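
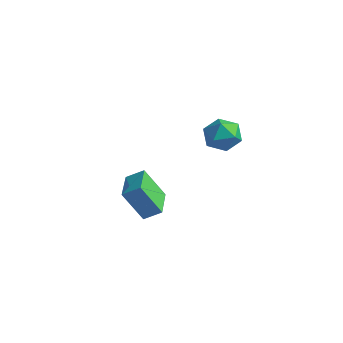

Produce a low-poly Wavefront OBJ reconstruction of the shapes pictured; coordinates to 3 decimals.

v 2.527 3.882 3.578
v 3.169 4.623 3.707
v 3.631 2.837 4.073
v 4.273 3.578 4.202
v 3.487 3.496 4.796
v 2.805 4.142 4.49
v 3.995 3.318 3.29
v 3.313 3.964 2.984
v 4.077 4.274 3.529
v 3.763 4.384 4.46
v 3.037 3.076 3.32
v 2.723 3.186 4.251
v -0.142 2.268 -2.88
v -0.96 1.682 -1.222
v -1.215 3.676 -2.912
v -2.033 3.09 -1.254
v 0.553 2.81 -2.346
v -0.265 2.224 -0.688
v -0.52 4.218 -2.378
v -1.338 3.632 -0.72
f 1 12 6
f 1 6 2
f 1 2 8
f 1 8 11
f 1 11 12
f 2 6 10
f 6 12 5
f 12 11 3
f 11 8 7
f 8 2 9
f 4 10 5
f 4 5 3
f 4 3 7
f 4 7 9
f 4 9 10
f 5 10 6
f 3 5 12
f 7 3 11
f 9 7 8
f 10 9 2
f 14 16 13
f 17 14 13
f 13 16 15
f 15 17 13
f 14 20 16
f 18 14 17
f 18 20 14
f 16 20 15
f 19 17 15
f 15 20 19
f 19 18 17
f 20 18 19



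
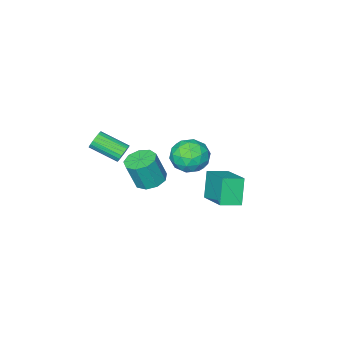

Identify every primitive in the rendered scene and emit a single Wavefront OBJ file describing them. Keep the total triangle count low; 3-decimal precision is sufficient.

v 2.424 0.541 -0.145
v 3.178 0.49 -0.377
v 3.609 0.268 1.074
v 2.856 0.319 1.305
v 3.054 1.003 -0.262
v 3.486 0.781 1.189
v 2.636 1.3 -0.092
v 3.068 1.078 1.359
v 2.119 1.242 0.053
v 2.55 1.02 1.504
v 1.744 0.856 0.105
v 2.176 0.634 1.556
v 1.688 0.323 0.04
v 2.12 0.1 1.491
v 1.976 -0.109 -0.112
v 2.408 -0.331 1.339
v 2.474 -0.236 -0.279
v 2.906 -0.458 1.172
v 2.948 0 -0.384
v 3.38 -0.222 1.067
v -1.223 1.543 -2.64
v -1.748 1.087 -1.288
v -0.705 3.274 -1.855
v -1.23 2.819 -0.503
v -0.25 1.141 -2.397
v -0.775 0.686 -1.045
v 0.268 2.873 -1.612
v -0.257 2.417 -0.26
v -3.555 -2.588 -3.303
v -3.209 -2.14 -2.392
v -2.071 -3.48 -3.428
v -1.725 -3.032 -2.517
v -2.534 -3.736 -2.495
v -3.451 -3.185 -2.418
v -1.829 -2.435 -3.402
v -2.746 -1.884 -3.325
v -2.142 -2.046 -2.453
v -2.578 -2.85 -1.893
v -2.702 -2.77 -3.927
v -3.138 -3.574 -3.367
v -3.512 -2.286 -2.837
v -1.768 -3.334 -2.983
v -2.244 -3.748 -2.971
v -2.04 -3.485 -2.435
v -3.654 -2.9 -2.852
v -3.451 -2.637 -2.316
v -3.055 -3.574 -2.377
v -1.829 -2.983 -3.504
v -1.626 -2.72 -2.968
v -3.24 -2.135 -3.385
v -3.036 -1.872 -2.849
v -2.225 -2.046 -3.443
v -2.682 -1.967 -2.337
v -1.81 -2.491 -2.411
v -1.871 -2.141 -2.931
v -2.41 -1.817 -2.885
v -2.938 -2.44 -2.008
v -2.066 -2.964 -2.081
v -2.541 -3.377 -2.068
v -3.08 -3.054 -2.023
v -2.311 -2.384 -2.044
v -3.214 -2.656 -3.739
v -2.342 -3.18 -3.812
v -2.2 -2.566 -3.797
v -2.739 -2.243 -3.752
v -3.47 -3.129 -3.409
v -2.598 -3.653 -3.483
v -2.87 -3.803 -2.935
v -3.409 -3.479 -2.889
v -2.969 -3.236 -3.776
v 1.284 -2.987 -0.985
v 1.678 -2.948 -1.352
v 2.41 -4.214 -0.703
v 2.016 -4.253 -0.335
v 1.758 -2.809 -1.173
v 2.49 -4.076 -0.523
v 1.745 -2.706 -0.956
v 2.476 -3.972 -0.307
v 1.64 -2.659 -0.745
v 2.371 -3.925 -0.096
v 1.465 -2.676 -0.582
v 2.196 -3.942 0.068
v 1.254 -2.755 -0.498
v 1.985 -4.021 0.151
v 1.049 -2.88 -0.511
v 1.78 -4.146 0.139
v 0.89 -3.026 -0.617
v 1.622 -4.292 0.032
v 0.81 -3.164 -0.797
v 1.542 -4.431 -0.147
v 0.824 -3.268 -1.013
v 1.555 -4.534 -0.364
v 0.929 -3.315 -1.224
v 1.66 -4.581 -0.575
v 1.104 -3.298 -1.388
v 1.835 -4.564 -0.738
v 1.315 -3.219 -1.471
v 2.046 -4.485 -0.822
v 1.52 -3.094 -1.459
v 2.251 -4.36 -0.809
f 2 1 5
f 2 5 3
f 3 5 6
f 3 6 4
f 5 1 7
f 5 7 6
f 6 7 8
f 6 8 4
f 7 1 9
f 7 9 8
f 8 9 10
f 8 10 4
f 9 1 11
f 9 11 10
f 10 11 12
f 10 12 4
f 11 1 13
f 11 13 12
f 12 13 14
f 12 14 4
f 13 1 15
f 13 15 14
f 14 15 16
f 14 16 4
f 15 1 17
f 15 17 16
f 16 17 18
f 16 18 4
f 17 1 19
f 17 19 18
f 18 19 20
f 18 20 4
f 19 1 2
f 19 2 20
f 20 2 3
f 20 3 4
f 22 24 21
f 25 22 21
f 21 24 23
f 23 25 21
f 22 28 24
f 26 22 25
f 26 28 22
f 24 28 23
f 27 25 23
f 23 28 27
f 27 26 25
f 28 26 27
f 29 66 45
f 66 40 69
f 45 69 34
f 66 69 45
f 29 45 41
f 45 34 46
f 41 46 30
f 45 46 41
f 29 41 50
f 41 30 51
f 50 51 36
f 41 51 50
f 29 50 62
f 50 36 65
f 62 65 39
f 50 65 62
f 29 62 66
f 62 39 70
f 66 70 40
f 62 70 66
f 30 46 57
f 46 34 60
f 57 60 38
f 46 60 57
f 34 69 47
f 69 40 68
f 47 68 33
f 69 68 47
f 40 70 67
f 70 39 63
f 67 63 31
f 70 63 67
f 39 65 64
f 65 36 52
f 64 52 35
f 65 52 64
f 36 51 56
f 51 30 53
f 56 53 37
f 51 53 56
f 32 58 44
f 58 38 59
f 44 59 33
f 58 59 44
f 32 44 42
f 44 33 43
f 42 43 31
f 44 43 42
f 32 42 49
f 42 31 48
f 49 48 35
f 42 48 49
f 32 49 54
f 49 35 55
f 54 55 37
f 49 55 54
f 32 54 58
f 54 37 61
f 58 61 38
f 54 61 58
f 33 59 47
f 59 38 60
f 47 60 34
f 59 60 47
f 31 43 67
f 43 33 68
f 67 68 40
f 43 68 67
f 35 48 64
f 48 31 63
f 64 63 39
f 48 63 64
f 37 55 56
f 55 35 52
f 56 52 36
f 55 52 56
f 38 61 57
f 61 37 53
f 57 53 30
f 61 53 57
f 72 71 75
f 72 75 73
f 73 75 76
f 73 76 74
f 75 71 77
f 75 77 76
f 76 77 78
f 76 78 74
f 77 71 79
f 77 79 78
f 78 79 80
f 78 80 74
f 79 71 81
f 79 81 80
f 80 81 82
f 80 82 74
f 81 71 83
f 81 83 82
f 82 83 84
f 82 84 74
f 83 71 85
f 83 85 84
f 84 85 86
f 84 86 74
f 85 71 87
f 85 87 86
f 86 87 88
f 86 88 74
f 87 71 89
f 87 89 88
f 88 89 90
f 88 90 74
f 89 71 91
f 89 91 90
f 90 91 92
f 90 92 74
f 91 71 93
f 91 93 92
f 92 93 94
f 92 94 74
f 93 71 95
f 93 95 94
f 94 95 96
f 94 96 74
f 95 71 97
f 95 97 96
f 96 97 98
f 96 98 74
f 97 71 99
f 97 99 98
f 98 99 100
f 98 100 74
f 99 71 72
f 99 72 100
f 100 72 73
f 100 73 74



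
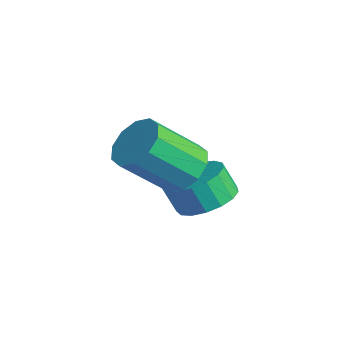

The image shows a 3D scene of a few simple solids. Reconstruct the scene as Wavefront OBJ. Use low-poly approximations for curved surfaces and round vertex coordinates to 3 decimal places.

v -3.781 2.007 -4.022
v -3.301 2.781 -3.586
v -3.619 2.448 -2.643
v -4.099 1.673 -3.078
v -3.743 2.954 -3.674
v -4.062 2.621 -2.731
v -4.194 2.91 -3.842
v -4.513 2.577 -2.899
v -4.551 2.659 -4.051
v -4.87 2.326 -3.108
v -4.731 2.259 -4.254
v -5.049 1.926 -3.31
v -4.693 1.8 -4.403
v -5.012 1.467 -3.459
v -4.446 1.389 -4.465
v -4.765 1.056 -3.521
v -4.047 1.12 -4.425
v -4.366 0.787 -3.482
v -3.587 1.053 -4.293
v -3.906 0.72 -3.35
v -3.171 1.205 -4.099
v -3.49 0.872 -3.155
v -2.895 1.541 -3.887
v -3.213 1.207 -2.944
v -2.822 1.983 -3.706
v -3.14 1.65 -2.763
v -2.968 2.431 -3.597
v -3.287 2.097 -2.654
v -2.776 0.772 -1.714
v -2.065 1.153 -1.231
v -2.233 -0.291 0.156
v -2.944 -0.672 -0.326
v -2.559 1.393 -1.042
v -2.727 -0.052 0.346
v -3.136 1.395 -1.109
v -3.304 -0.049 0.279
v -3.576 1.16 -1.407
v -3.743 -0.285 -0.019
v -3.71 0.776 -1.823
v -3.877 -0.668 -0.435
v -3.487 0.391 -2.196
v -3.655 -1.053 -0.809
v -2.993 0.152 -2.386
v -3.161 -1.293 -0.998
v -2.416 0.149 -2.319
v -2.584 -1.295 -0.931
v -1.977 0.385 -2.021
v -2.144 -1.06 -0.633
v -1.843 0.768 -1.605
v -2.01 -0.676 -0.217
f 2 1 5
f 2 5 3
f 3 5 6
f 3 6 4
f 5 1 7
f 5 7 6
f 6 7 8
f 6 8 4
f 7 1 9
f 7 9 8
f 8 9 10
f 8 10 4
f 9 1 11
f 9 11 10
f 10 11 12
f 10 12 4
f 11 1 13
f 11 13 12
f 12 13 14
f 12 14 4
f 13 1 15
f 13 15 14
f 14 15 16
f 14 16 4
f 15 1 17
f 15 17 16
f 16 17 18
f 16 18 4
f 17 1 19
f 17 19 18
f 18 19 20
f 18 20 4
f 19 1 21
f 19 21 20
f 20 21 22
f 20 22 4
f 21 1 23
f 21 23 22
f 22 23 24
f 22 24 4
f 23 1 25
f 23 25 24
f 24 25 26
f 24 26 4
f 25 1 27
f 25 27 26
f 26 27 28
f 26 28 4
f 27 1 2
f 27 2 28
f 28 2 3
f 28 3 4
f 30 29 33
f 30 33 31
f 31 33 34
f 31 34 32
f 33 29 35
f 33 35 34
f 34 35 36
f 34 36 32
f 35 29 37
f 35 37 36
f 36 37 38
f 36 38 32
f 37 29 39
f 37 39 38
f 38 39 40
f 38 40 32
f 39 29 41
f 39 41 40
f 40 41 42
f 40 42 32
f 41 29 43
f 41 43 42
f 42 43 44
f 42 44 32
f 43 29 45
f 43 45 44
f 44 45 46
f 44 46 32
f 45 29 47
f 45 47 46
f 46 47 48
f 46 48 32
f 47 29 49
f 47 49 48
f 48 49 50
f 48 50 32
f 49 29 30
f 49 30 50
f 50 30 31
f 50 31 32



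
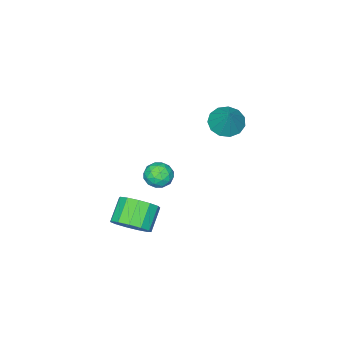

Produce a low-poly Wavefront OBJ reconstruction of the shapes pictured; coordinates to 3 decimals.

v -2.957 -1.597 0.816
v -2.227 -1.386 0.352
v -2.343 -0.843 2.124
v -2.55 -1.009 0.286
v -3.003 -0.818 0.388
v -3.44 -0.874 0.626
v -3.725 -1.16 0.924
v -3.765 -1.585 1.188
v -3.549 -2.013 1.333
v -3.145 -2.31 1.315
v -2.681 -2.38 1.138
v -2.305 -2.201 0.858
v -2.135 -1.831 0.565
v 3.211 -1.831 -3.067
v 3.887 -1.924 -2.363
v 2.905 -2.302 -1.47
v 2.229 -2.209 -2.173
v 3.708 -1.403 -2.339
v 2.726 -1.78 -1.446
v 3.371 -1.017 -2.546
v 2.389 -1.394 -1.653
v 2.984 -0.89 -2.918
v 2.002 -1.267 -2.025
v 2.669 -1.061 -3.338
v 1.687 -1.439 -2.445
v 2.525 -1.478 -3.671
v 1.543 -1.855 -2.778
v 2.6 -2.006 -3.812
v 1.618 -2.384 -2.919
v 2.868 -2.479 -3.717
v 1.886 -2.857 -2.824
v 3.246 -2.746 -3.415
v 2.264 -3.124 -2.522
v 3.612 -2.723 -3.003
v 2.63 -3.101 -2.11
v 3.851 -2.417 -2.61
v 2.869 -2.794 -1.717
v 0.608 -1.981 -1.727
v 0.895 -1.601 -1.138
v 0.805 -3.039 -1.142
v 1.092 -2.659 -0.553
v 0.353 -2.612 -0.709
v 0.231 -1.959 -1.071
v 1.469 -2.681 -1.209
v 1.347 -2.028 -1.571
v 1.427 -2.034 -0.818
v 0.737 -1.992 -0.509
v 0.963 -2.648 -1.771
v 0.273 -2.606 -1.462
v 0.734 -1.698 -1.484
v 0.966 -2.942 -0.796
v 0.531 -2.914 -0.888
v 0.7 -2.691 -0.542
v 0.344 -1.908 -1.445
v 0.513 -1.685 -1.098
v 0.194 -2.28 -0.846
v 1.187 -2.955 -1.182
v 1.356 -2.732 -0.835
v 1 -1.949 -1.738
v 1.169 -1.726 -1.392
v 1.506 -2.36 -1.434
v 1.216 -1.73 -0.95
v 1.332 -2.351 -0.606
v 1.553 -2.364 -0.991
v 1.481 -1.98 -1.204
v 0.81 -1.705 -0.768
v 0.926 -2.326 -0.424
v 0.492 -2.299 -0.516
v 0.42 -1.915 -0.729
v 1.123 -1.959 -0.58
v 0.774 -2.314 -1.856
v 0.89 -2.935 -1.512
v 1.28 -2.725 -1.551
v 1.208 -2.341 -1.764
v 0.368 -2.289 -1.674
v 0.484 -2.91 -1.33
v 0.219 -2.66 -1.076
v 0.147 -2.276 -1.289
v 0.577 -2.681 -1.7
f 2 1 4
f 2 4 3
f 4 1 5
f 4 5 3
f 5 1 6
f 5 6 3
f 6 1 7
f 6 7 3
f 7 1 8
f 7 8 3
f 8 1 9
f 8 9 3
f 9 1 10
f 9 10 3
f 10 1 11
f 10 11 3
f 11 1 12
f 11 12 3
f 12 1 13
f 12 13 3
f 13 1 2
f 13 2 3
f 15 14 18
f 15 18 16
f 16 18 19
f 16 19 17
f 18 14 20
f 18 20 19
f 19 20 21
f 19 21 17
f 20 14 22
f 20 22 21
f 21 22 23
f 21 23 17
f 22 14 24
f 22 24 23
f 23 24 25
f 23 25 17
f 24 14 26
f 24 26 25
f 25 26 27
f 25 27 17
f 26 14 28
f 26 28 27
f 27 28 29
f 27 29 17
f 28 14 30
f 28 30 29
f 29 30 31
f 29 31 17
f 30 14 32
f 30 32 31
f 31 32 33
f 31 33 17
f 32 14 34
f 32 34 33
f 33 34 35
f 33 35 17
f 34 14 36
f 34 36 35
f 35 36 37
f 35 37 17
f 36 14 15
f 36 15 37
f 37 15 16
f 37 16 17
f 38 75 54
f 75 49 78
f 54 78 43
f 75 78 54
f 38 54 50
f 54 43 55
f 50 55 39
f 54 55 50
f 38 50 59
f 50 39 60
f 59 60 45
f 50 60 59
f 38 59 71
f 59 45 74
f 71 74 48
f 59 74 71
f 38 71 75
f 71 48 79
f 75 79 49
f 71 79 75
f 39 55 66
f 55 43 69
f 66 69 47
f 55 69 66
f 43 78 56
f 78 49 77
f 56 77 42
f 78 77 56
f 49 79 76
f 79 48 72
f 76 72 40
f 79 72 76
f 48 74 73
f 74 45 61
f 73 61 44
f 74 61 73
f 45 60 65
f 60 39 62
f 65 62 46
f 60 62 65
f 41 67 53
f 67 47 68
f 53 68 42
f 67 68 53
f 41 53 51
f 53 42 52
f 51 52 40
f 53 52 51
f 41 51 58
f 51 40 57
f 58 57 44
f 51 57 58
f 41 58 63
f 58 44 64
f 63 64 46
f 58 64 63
f 41 63 67
f 63 46 70
f 67 70 47
f 63 70 67
f 42 68 56
f 68 47 69
f 56 69 43
f 68 69 56
f 40 52 76
f 52 42 77
f 76 77 49
f 52 77 76
f 44 57 73
f 57 40 72
f 73 72 48
f 57 72 73
f 46 64 65
f 64 44 61
f 65 61 45
f 64 61 65
f 47 70 66
f 70 46 62
f 66 62 39
f 70 62 66



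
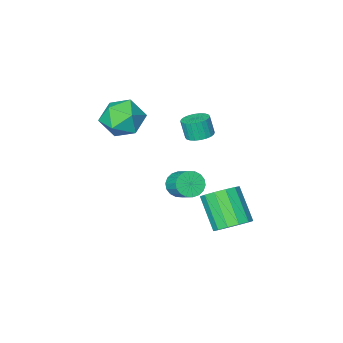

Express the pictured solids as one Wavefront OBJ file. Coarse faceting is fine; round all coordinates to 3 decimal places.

v 0.285 3.425 -2.75
v 0.914 2.854 -3.219
v 0.804 1.484 -1.698
v 0.175 2.055 -1.23
v 1.213 3.183 -2.901
v 1.102 1.813 -1.38
v 1.217 3.589 -2.535
v 1.106 2.219 -1.014
v 0.925 3.943 -2.237
v 0.814 2.573 -0.716
v 0.43 4.132 -2.103
v 0.319 2.762 -0.582
v -0.111 4.097 -2.174
v -0.221 2.727 -0.653
v -0.526 3.848 -2.428
v -0.636 2.478 -0.907
v -0.683 3.465 -2.785
v -0.794 2.095 -1.264
v -0.533 3.069 -3.13
v -0.644 1.699 -1.609
v -0.123 2.786 -3.355
v -0.234 1.416 -1.835
v 0.416 2.706 -3.388
v 0.306 1.336 -1.868
v 1.95 -2.616 1.096
v 2.54 -1.633 1.512
v 2.76 -3.707 2.528
v 3.35 -2.724 2.944
v 2.137 -2.799 3.053
v 1.637 -2.124 2.168
v 3.663 -3.216 1.872
v 3.163 -2.541 0.987
v 3.599 -2.003 1.992
v 2.656 -1.746 2.721
v 2.644 -3.594 1.319
v 1.701 -3.337 2.048
v 1.912 1.386 -0.494
v 2.408 1.056 -0.055
v 2.484 2.084 0.633
v 1.988 2.414 0.194
v 2.597 1.196 -0.286
v 2.672 2.225 0.402
v 2.65 1.374 -0.558
v 2.725 2.403 0.13
v 2.556 1.555 -0.817
v 2.632 2.583 -0.129
v 2.336 1.702 -1.013
v 2.411 2.73 -0.324
v 2.031 1.786 -1.105
v 2.106 2.815 -0.417
v 1.703 1.791 -1.077
v 1.778 2.82 -0.389
v 1.416 1.716 -0.933
v 1.492 2.744 -0.245
v 1.228 1.575 -0.702
v 1.303 2.604 -0.014
v 1.175 1.397 -0.43
v 1.25 2.426 0.258
v 1.268 1.217 -0.171
v 1.344 2.245 0.517
v 1.489 1.07 0.024
v 1.564 2.098 0.713
v 1.794 0.985 0.117
v 1.869 2.014 0.805
v 2.122 0.98 0.089
v 2.197 2.009 0.777
v 0.248 0.4 1.751
v 0.864 0.099 1.606
v 0.967 -0.181 2.623
v 0.352 0.12 2.769
v 0.942 0.353 1.668
v 1.045 0.073 2.685
v 0.915 0.615 1.743
v 1.018 0.334 2.76
v 0.786 0.843 1.819
v 0.889 0.563 2.836
v 0.576 1.004 1.885
v 0.679 0.724 2.902
v 0.315 1.074 1.93
v 0.418 0.793 2.947
v 0.045 1.04 1.948
v 0.148 0.76 2.966
v -0.195 0.909 1.937
v -0.092 0.629 2.954
v -0.367 0.701 1.897
v -0.264 0.421 2.914
v -0.445 0.447 1.835
v -0.342 0.167 2.852
v -0.418 0.186 1.76
v -0.315 -0.095 2.777
v -0.289 -0.043 1.684
v -0.186 -0.323 2.701
v -0.079 -0.204 1.618
v 0.024 -0.484 2.635
v 0.182 -0.273 1.573
v 0.285 -0.554 2.59
v 0.452 -0.24 1.554
v 0.555 -0.52 2.572
v 0.692 -0.109 1.566
v 0.795 -0.389 2.583
f 2 1 5
f 2 5 3
f 3 5 6
f 3 6 4
f 5 1 7
f 5 7 6
f 6 7 8
f 6 8 4
f 7 1 9
f 7 9 8
f 8 9 10
f 8 10 4
f 9 1 11
f 9 11 10
f 10 11 12
f 10 12 4
f 11 1 13
f 11 13 12
f 12 13 14
f 12 14 4
f 13 1 15
f 13 15 14
f 14 15 16
f 14 16 4
f 15 1 17
f 15 17 16
f 16 17 18
f 16 18 4
f 17 1 19
f 17 19 18
f 18 19 20
f 18 20 4
f 19 1 21
f 19 21 20
f 20 21 22
f 20 22 4
f 21 1 23
f 21 23 22
f 22 23 24
f 22 24 4
f 23 1 2
f 23 2 24
f 24 2 3
f 24 3 4
f 25 36 30
f 25 30 26
f 25 26 32
f 25 32 35
f 25 35 36
f 26 30 34
f 30 36 29
f 36 35 27
f 35 32 31
f 32 26 33
f 28 34 29
f 28 29 27
f 28 27 31
f 28 31 33
f 28 33 34
f 29 34 30
f 27 29 36
f 31 27 35
f 33 31 32
f 34 33 26
f 38 37 41
f 38 41 39
f 39 41 42
f 39 42 40
f 41 37 43
f 41 43 42
f 42 43 44
f 42 44 40
f 43 37 45
f 43 45 44
f 44 45 46
f 44 46 40
f 45 37 47
f 45 47 46
f 46 47 48
f 46 48 40
f 47 37 49
f 47 49 48
f 48 49 50
f 48 50 40
f 49 37 51
f 49 51 50
f 50 51 52
f 50 52 40
f 51 37 53
f 51 53 52
f 52 53 54
f 52 54 40
f 53 37 55
f 53 55 54
f 54 55 56
f 54 56 40
f 55 37 57
f 55 57 56
f 56 57 58
f 56 58 40
f 57 37 59
f 57 59 58
f 58 59 60
f 58 60 40
f 59 37 61
f 59 61 60
f 60 61 62
f 60 62 40
f 61 37 63
f 61 63 62
f 62 63 64
f 62 64 40
f 63 37 65
f 63 65 64
f 64 65 66
f 64 66 40
f 65 37 38
f 65 38 66
f 66 38 39
f 66 39 40
f 68 67 71
f 68 71 69
f 69 71 72
f 69 72 70
f 71 67 73
f 71 73 72
f 72 73 74
f 72 74 70
f 73 67 75
f 73 75 74
f 74 75 76
f 74 76 70
f 75 67 77
f 75 77 76
f 76 77 78
f 76 78 70
f 77 67 79
f 77 79 78
f 78 79 80
f 78 80 70
f 79 67 81
f 79 81 80
f 80 81 82
f 80 82 70
f 81 67 83
f 81 83 82
f 82 83 84
f 82 84 70
f 83 67 85
f 83 85 84
f 84 85 86
f 84 86 70
f 85 67 87
f 85 87 86
f 86 87 88
f 86 88 70
f 87 67 89
f 87 89 88
f 88 89 90
f 88 90 70
f 89 67 91
f 89 91 90
f 90 91 92
f 90 92 70
f 91 67 93
f 91 93 92
f 92 93 94
f 92 94 70
f 93 67 95
f 93 95 94
f 94 95 96
f 94 96 70
f 95 67 97
f 95 97 96
f 96 97 98
f 96 98 70
f 97 67 99
f 97 99 98
f 98 99 100
f 98 100 70
f 99 67 68
f 99 68 100
f 100 68 69
f 100 69 70



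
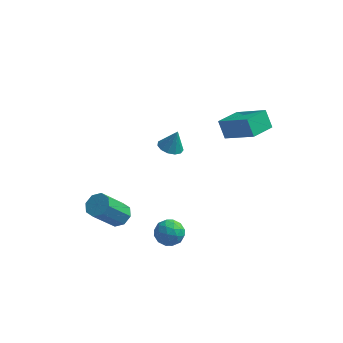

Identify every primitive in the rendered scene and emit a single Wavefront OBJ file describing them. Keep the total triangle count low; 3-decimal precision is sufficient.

v 0.397 2.805 2.006
v 1.854 2.27 2.937
v 0.978 4.003 1.785
v 2.435 3.468 2.716
v 0.805 2.452 1.164
v 2.262 1.917 2.095
v 1.386 3.65 0.943
v 2.843 3.115 1.874
v -0.358 -2.28 -0.73
v 0.235 -2.501 -1.106
v -1.055 -2.919 -1.454
v -0.462 -3.14 -1.83
v -0.571 -3.377 -1.142
v -0.14 -2.983 -0.694
v -0.68 -2.437 -1.866
v -0.249 -2.043 -1.418
v 0.036 -2.599 -1.808
v 0.103 -3.179 -1.361
v -0.923 -2.241 -1.199
v -0.856 -2.821 -0.752
v -0 -2.335 -0.854
v -0.82 -3.085 -1.706
v -0.884 -3.225 -1.301
v -0.536 -3.355 -1.522
v -0.221 -2.618 -0.612
v 0.128 -2.748 -0.833
v -0.346 -3.262 -0.855
v -0.948 -2.672 -1.727
v -0.599 -2.802 -1.948
v -0.284 -2.065 -1.038
v 0.064 -2.195 -1.259
v -0.474 -2.158 -1.705
v 0.231 -2.522 -1.488
v -0.178 -2.897 -1.914
v -0.306 -2.484 -1.934
v -0.053 -2.252 -1.671
v 0.271 -2.863 -1.225
v -0.139 -3.238 -1.651
v -0.203 -3.378 -1.246
v 0.05 -3.146 -0.983
v 0.154 -2.92 -1.637
v -0.681 -2.182 -0.909
v -1.091 -2.557 -1.335
v -0.87 -2.274 -1.577
v -0.617 -2.042 -1.314
v -0.642 -2.523 -0.646
v -1.051 -2.898 -1.072
v -0.767 -3.168 -0.889
v -0.514 -2.936 -0.626
v -0.974 -2.5 -0.923
v -0.815 -1.029 3.227
v -0.403 -0.633 3.043
v -0.525 -0.871 4.213
v -0.686 -0.457 3.098
v -1.01 -0.462 3.194
v -1.272 -0.647 3.3
v -1.389 -0.953 3.384
v -1.324 -1.283 3.417
v -1.097 -1.532 3.39
v -0.781 -1.622 3.311
v -0.475 -1.523 3.206
v -0.278 -1.267 3.107
v -0.251 -0.935 3.046
v -3.346 -0.665 -2.685
v -2.895 -0.398 -2.284
v -3.622 -1.289 -0.874
v -4.074 -1.555 -1.275
v -3.312 -0.116 -2.321
v -4.039 -1.006 -0.91
v -3.749 -0.155 -2.571
v -4.476 -1.045 -1.16
v -3.95 -0.492 -2.888
v -4.678 -1.383 -1.477
v -3.798 -0.931 -3.086
v -4.525 -1.822 -1.676
v -3.381 -1.214 -3.05
v -4.108 -2.104 -1.639
v -2.944 -1.175 -2.8
v -3.671 -2.065 -1.389
v -2.742 -0.837 -2.483
v -3.47 -1.728 -1.072
f 2 4 1
f 5 2 1
f 1 4 3
f 3 5 1
f 2 8 4
f 6 2 5
f 6 8 2
f 4 8 3
f 7 5 3
f 3 8 7
f 7 6 5
f 8 6 7
f 9 46 25
f 46 20 49
f 25 49 14
f 46 49 25
f 9 25 21
f 25 14 26
f 21 26 10
f 25 26 21
f 9 21 30
f 21 10 31
f 30 31 16
f 21 31 30
f 9 30 42
f 30 16 45
f 42 45 19
f 30 45 42
f 9 42 46
f 42 19 50
f 46 50 20
f 42 50 46
f 10 26 37
f 26 14 40
f 37 40 18
f 26 40 37
f 14 49 27
f 49 20 48
f 27 48 13
f 49 48 27
f 20 50 47
f 50 19 43
f 47 43 11
f 50 43 47
f 19 45 44
f 45 16 32
f 44 32 15
f 45 32 44
f 16 31 36
f 31 10 33
f 36 33 17
f 31 33 36
f 12 38 24
f 38 18 39
f 24 39 13
f 38 39 24
f 12 24 22
f 24 13 23
f 22 23 11
f 24 23 22
f 12 22 29
f 22 11 28
f 29 28 15
f 22 28 29
f 12 29 34
f 29 15 35
f 34 35 17
f 29 35 34
f 12 34 38
f 34 17 41
f 38 41 18
f 34 41 38
f 13 39 27
f 39 18 40
f 27 40 14
f 39 40 27
f 11 23 47
f 23 13 48
f 47 48 20
f 23 48 47
f 15 28 44
f 28 11 43
f 44 43 19
f 28 43 44
f 17 35 36
f 35 15 32
f 36 32 16
f 35 32 36
f 18 41 37
f 41 17 33
f 37 33 10
f 41 33 37
f 52 51 54
f 52 54 53
f 54 51 55
f 54 55 53
f 55 51 56
f 55 56 53
f 56 51 57
f 56 57 53
f 57 51 58
f 57 58 53
f 58 51 59
f 58 59 53
f 59 51 60
f 59 60 53
f 60 51 61
f 60 61 53
f 61 51 62
f 61 62 53
f 62 51 63
f 62 63 53
f 63 51 52
f 63 52 53
f 65 64 68
f 65 68 66
f 66 68 69
f 66 69 67
f 68 64 70
f 68 70 69
f 69 70 71
f 69 71 67
f 70 64 72
f 70 72 71
f 71 72 73
f 71 73 67
f 72 64 74
f 72 74 73
f 73 74 75
f 73 75 67
f 74 64 76
f 74 76 75
f 75 76 77
f 75 77 67
f 76 64 78
f 76 78 77
f 77 78 79
f 77 79 67
f 78 64 80
f 78 80 79
f 79 80 81
f 79 81 67
f 80 64 65
f 80 65 81
f 81 65 66
f 81 66 67



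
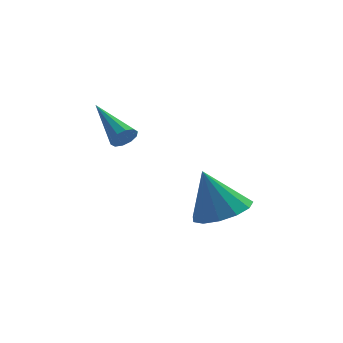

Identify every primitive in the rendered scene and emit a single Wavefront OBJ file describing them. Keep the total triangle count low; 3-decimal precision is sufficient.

v -0.43 1.459 1.057
v -0.135 1.42 1.459
v -1.31 2.921 1.843
v 0.002 1.61 1.258
v -0.025 1.743 0.981
v -0.207 1.767 0.732
v -0.474 1.673 0.607
v -0.724 1.498 0.654
v -0.861 1.307 0.855
v -0.834 1.174 1.133
v -0.652 1.15 1.381
v -0.385 1.244 1.506
v 2.829 2.867 -3.205
v 3.667 2.313 -2.782
v 2.171 3.193 -1.475
v 3.849 2.898 -2.823
v 3.708 3.473 -2.985
v 3.287 3.855 -3.218
v 2.721 3.924 -3.446
v 2.19 3.657 -3.598
v 1.861 3.139 -3.625
v 1.84 2.534 -3.519
v 2.133 2.035 -3.313
v 2.647 1.8 -3.073
v 3.219 1.904 -2.875
f 2 1 4
f 2 4 3
f 4 1 5
f 4 5 3
f 5 1 6
f 5 6 3
f 6 1 7
f 6 7 3
f 7 1 8
f 7 8 3
f 8 1 9
f 8 9 3
f 9 1 10
f 9 10 3
f 10 1 11
f 10 11 3
f 11 1 12
f 11 12 3
f 12 1 2
f 12 2 3
f 14 13 16
f 14 16 15
f 16 13 17
f 16 17 15
f 17 13 18
f 17 18 15
f 18 13 19
f 18 19 15
f 19 13 20
f 19 20 15
f 20 13 21
f 20 21 15
f 21 13 22
f 21 22 15
f 22 13 23
f 22 23 15
f 23 13 24
f 23 24 15
f 24 13 25
f 24 25 15
f 25 13 14
f 25 14 15



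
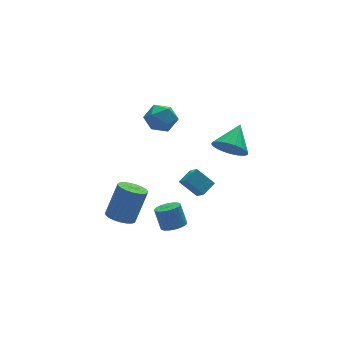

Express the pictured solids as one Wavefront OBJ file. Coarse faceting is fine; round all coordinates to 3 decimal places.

v -1.47 -0.987 3.692
v -0.949 -0.154 3.791
v -0.671 -1.326 2.349
v -0.15 -0.493 2.448
v -0.014 -1.239 3.081
v -0.508 -1.03 3.912
v -1.112 -0.45 2.228
v -1.606 -0.241 3.059
v -0.728 0.178 2.887
v -0.049 -0.309 3.414
v -1.571 -1.171 2.726
v -0.892 -1.658 3.253
v -4.173 -2.955 -2.281
v -3.726 -2.324 -2.609
v -2.841 -1.993 -0.767
v -3.287 -2.625 -0.439
v -4.015 -2.16 -2.5
v -3.13 -1.829 -0.658
v -4.331 -2.134 -2.353
v -3.446 -1.803 -0.511
v -4.619 -2.249 -2.193
v -3.734 -1.919 -0.351
v -4.83 -2.487 -2.049
v -3.945 -2.156 -0.207
v -4.928 -2.806 -1.945
v -4.043 -2.475 -0.103
v -4.895 -3.151 -1.899
v -4.01 -2.82 -0.057
v -4.737 -3.462 -1.919
v -3.852 -3.131 -0.077
v -4.481 -3.685 -2.001
v -3.596 -3.354 -0.16
v -4.172 -3.782 -2.132
v -3.287 -3.451 -0.291
v -3.863 -3.736 -2.289
v -2.978 -3.406 -0.447
v -3.608 -3.556 -2.444
v -2.723 -3.225 -0.603
v -3.45 -3.271 -2.571
v -2.565 -2.94 -0.73
v -3.417 -2.932 -2.648
v -2.532 -2.601 -0.806
v -3.515 -2.597 -2.661
v -2.63 -2.266 -0.82
v 2.828 -1.634 0.008
v 3.585 -1.825 -0.694
v 3.952 -0.646 0.952
v 3.417 -1.485 -0.849
v 3.158 -1.168 -0.873
v 2.85 -0.922 -0.764
v 2.538 -0.784 -0.536
v 2.27 -0.776 -0.226
v 2.087 -0.898 0.119
v 2.017 -1.133 0.448
v 2.071 -1.443 0.71
v 2.239 -1.783 0.864
v 2.497 -2.1 0.889
v 2.806 -2.346 0.779
v 3.118 -2.484 0.552
v 3.386 -2.492 0.242
v 3.568 -2.37 -0.104
v 3.639 -2.136 -0.432
v -0.635 -2.598 -0.864
v -0.575 -3.315 -0.213
v 0.185 -2.214 -0.517
v 0.245 -2.931 0.134
v 0.075 -3.329 -1.734
v 0.135 -4.046 -1.083
v 0.895 -2.945 -1.387
v 0.955 -3.662 -0.736
v -1.168 -3.119 -3.939
v -0.457 -3.228 -3.813
v -0.581 -2.67 -2.634
v -1.292 -2.561 -2.761
v -0.457 -2.954 -3.943
v -0.581 -2.395 -2.764
v -0.58 -2.708 -4.072
v -0.704 -2.15 -2.894
v -0.804 -2.533 -4.178
v -0.928 -1.975 -3
v -1.091 -2.46 -4.243
v -1.215 -1.902 -3.065
v -1.392 -2.501 -4.256
v -1.516 -1.942 -3.077
v -1.654 -2.648 -4.213
v -1.778 -2.09 -3.035
v -1.832 -2.877 -4.124
v -1.956 -2.319 -2.945
v -1.895 -3.148 -4.002
v -2.019 -2.59 -2.823
v -1.832 -3.414 -3.87
v -1.956 -2.856 -2.691
v -1.655 -3.629 -3.749
v -1.779 -3.071 -2.571
v -1.393 -3.756 -3.662
v -1.517 -3.197 -2.483
v -1.093 -3.772 -3.622
v -1.217 -3.214 -2.443
v -0.805 -3.676 -3.637
v -0.929 -3.118 -2.459
v -0.58 -3.483 -3.705
v -0.705 -2.925 -2.526
f 1 12 6
f 1 6 2
f 1 2 8
f 1 8 11
f 1 11 12
f 2 6 10
f 6 12 5
f 12 11 3
f 11 8 7
f 8 2 9
f 4 10 5
f 4 5 3
f 4 3 7
f 4 7 9
f 4 9 10
f 5 10 6
f 3 5 12
f 7 3 11
f 9 7 8
f 10 9 2
f 14 13 17
f 14 17 15
f 15 17 18
f 15 18 16
f 17 13 19
f 17 19 18
f 18 19 20
f 18 20 16
f 19 13 21
f 19 21 20
f 20 21 22
f 20 22 16
f 21 13 23
f 21 23 22
f 22 23 24
f 22 24 16
f 23 13 25
f 23 25 24
f 24 25 26
f 24 26 16
f 25 13 27
f 25 27 26
f 26 27 28
f 26 28 16
f 27 13 29
f 27 29 28
f 28 29 30
f 28 30 16
f 29 13 31
f 29 31 30
f 30 31 32
f 30 32 16
f 31 13 33
f 31 33 32
f 32 33 34
f 32 34 16
f 33 13 35
f 33 35 34
f 34 35 36
f 34 36 16
f 35 13 37
f 35 37 36
f 36 37 38
f 36 38 16
f 37 13 39
f 37 39 38
f 38 39 40
f 38 40 16
f 39 13 41
f 39 41 40
f 40 41 42
f 40 42 16
f 41 13 43
f 41 43 42
f 42 43 44
f 42 44 16
f 43 13 14
f 43 14 44
f 44 14 15
f 44 15 16
f 46 45 48
f 46 48 47
f 48 45 49
f 48 49 47
f 49 45 50
f 49 50 47
f 50 45 51
f 50 51 47
f 51 45 52
f 51 52 47
f 52 45 53
f 52 53 47
f 53 45 54
f 53 54 47
f 54 45 55
f 54 55 47
f 55 45 56
f 55 56 47
f 56 45 57
f 56 57 47
f 57 45 58
f 57 58 47
f 58 45 59
f 58 59 47
f 59 45 60
f 59 60 47
f 60 45 61
f 60 61 47
f 61 45 62
f 61 62 47
f 62 45 46
f 62 46 47
f 64 66 63
f 67 64 63
f 63 66 65
f 65 67 63
f 64 70 66
f 68 64 67
f 68 70 64
f 66 70 65
f 69 67 65
f 65 70 69
f 69 68 67
f 70 68 69
f 72 71 75
f 72 75 73
f 73 75 76
f 73 76 74
f 75 71 77
f 75 77 76
f 76 77 78
f 76 78 74
f 77 71 79
f 77 79 78
f 78 79 80
f 78 80 74
f 79 71 81
f 79 81 80
f 80 81 82
f 80 82 74
f 81 71 83
f 81 83 82
f 82 83 84
f 82 84 74
f 83 71 85
f 83 85 84
f 84 85 86
f 84 86 74
f 85 71 87
f 85 87 86
f 86 87 88
f 86 88 74
f 87 71 89
f 87 89 88
f 88 89 90
f 88 90 74
f 89 71 91
f 89 91 90
f 90 91 92
f 90 92 74
f 91 71 93
f 91 93 92
f 92 93 94
f 92 94 74
f 93 71 95
f 93 95 94
f 94 95 96
f 94 96 74
f 95 71 97
f 95 97 96
f 96 97 98
f 96 98 74
f 97 71 99
f 97 99 98
f 98 99 100
f 98 100 74
f 99 71 101
f 99 101 100
f 100 101 102
f 100 102 74
f 101 71 72
f 101 72 102
f 102 72 73
f 102 73 74



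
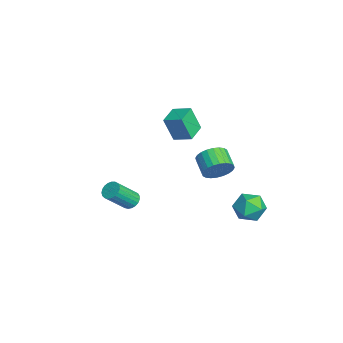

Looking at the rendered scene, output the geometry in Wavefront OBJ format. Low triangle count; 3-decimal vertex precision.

v 3.931 4.278 0.041
v 4.746 3.829 0.574
v 3.154 2.731 -0.074
v 3.969 2.282 0.459
v 3.302 2.951 0.965
v 3.782 3.908 1.036
v 4.118 2.652 -0.536
v 4.598 3.609 -0.465
v 4.862 2.825 0.217
v 4.357 3.009 1.145
v 3.543 3.551 -0.645
v 3.038 3.735 0.283
v -4.679 0.745 1.371
v -4.816 0.152 3.044
v -4.005 1.741 1.78
v -4.142 1.147 3.452
v -3.498 0.013 1.208
v -3.635 -0.581 2.88
v -2.824 1.008 1.616
v -2.961 0.415 3.289
v -0.957 2.31 -0.023
v -0.624 2.695 0.838
v -1.83 2.476 1.403
v -2.163 2.09 0.543
v -0.764 3.014 0.661
v -1.97 2.794 1.227
v -0.934 3.225 0.38
v -2.14 3.005 0.946
v -1.108 3.296 0.038
v -2.314 3.077 0.604
v -1.258 3.218 -0.313
v -2.464 2.999 0.252
v -1.363 3.001 -0.62
v -2.569 2.782 -0.055
v -1.406 2.679 -0.836
v -2.612 2.46 -0.271
v -1.38 2.301 -0.929
v -2.586 2.082 -0.363
v -1.29 1.924 -0.883
v -2.496 1.705 -0.318
v -1.15 1.606 -0.707
v -2.356 1.386 -0.141
v -0.98 1.395 -0.426
v -2.186 1.175 0.14
v -0.806 1.323 -0.084
v -2.012 1.104 0.482
v -0.656 1.401 0.268
v -1.862 1.182 0.833
v -0.551 1.618 0.575
v -1.757 1.399 1.14
v -0.508 1.94 0.791
v -1.714 1.721 1.356
v -0.534 2.318 0.883
v -1.74 2.099 1.449
v 2.581 -3.268 0.514
v 2.855 -3.642 0.087
v 3.413 -4.825 1.479
v 3.139 -4.452 1.906
v 3.05 -3.477 0.149
v 3.608 -4.661 1.54
v 3.163 -3.277 0.274
v 3.721 -4.46 1.665
v 3.176 -3.075 0.44
v 3.734 -4.258 1.832
v 3.086 -2.907 0.619
v 3.644 -4.09 2.011
v 2.909 -2.801 0.78
v 3.466 -3.984 2.172
v 2.675 -2.776 0.895
v 3.232 -3.959 2.287
v 2.424 -2.836 0.945
v 2.982 -4.019 2.336
v 2.201 -2.971 0.919
v 2.759 -4.154 2.311
v 2.044 -3.157 0.824
v 2.602 -4.34 2.216
v 1.979 -3.363 0.675
v 2.537 -4.546 2.067
v 2.019 -3.552 0.498
v 2.577 -4.735 1.89
v 2.156 -3.692 0.324
v 2.713 -4.876 1.716
v 2.366 -3.759 0.183
v 2.924 -4.942 1.575
v 2.614 -3.741 0.099
v 3.171 -4.925 1.491
f 1 12 6
f 1 6 2
f 1 2 8
f 1 8 11
f 1 11 12
f 2 6 10
f 6 12 5
f 12 11 3
f 11 8 7
f 8 2 9
f 4 10 5
f 4 5 3
f 4 3 7
f 4 7 9
f 4 9 10
f 5 10 6
f 3 5 12
f 7 3 11
f 9 7 8
f 10 9 2
f 14 16 13
f 17 14 13
f 13 16 15
f 15 17 13
f 14 20 16
f 18 14 17
f 18 20 14
f 16 20 15
f 19 17 15
f 15 20 19
f 19 18 17
f 20 18 19
f 22 21 25
f 22 25 23
f 23 25 26
f 23 26 24
f 25 21 27
f 25 27 26
f 26 27 28
f 26 28 24
f 27 21 29
f 27 29 28
f 28 29 30
f 28 30 24
f 29 21 31
f 29 31 30
f 30 31 32
f 30 32 24
f 31 21 33
f 31 33 32
f 32 33 34
f 32 34 24
f 33 21 35
f 33 35 34
f 34 35 36
f 34 36 24
f 35 21 37
f 35 37 36
f 36 37 38
f 36 38 24
f 37 21 39
f 37 39 38
f 38 39 40
f 38 40 24
f 39 21 41
f 39 41 40
f 40 41 42
f 40 42 24
f 41 21 43
f 41 43 42
f 42 43 44
f 42 44 24
f 43 21 45
f 43 45 44
f 44 45 46
f 44 46 24
f 45 21 47
f 45 47 46
f 46 47 48
f 46 48 24
f 47 21 49
f 47 49 48
f 48 49 50
f 48 50 24
f 49 21 51
f 49 51 50
f 50 51 52
f 50 52 24
f 51 21 53
f 51 53 52
f 52 53 54
f 52 54 24
f 53 21 22
f 53 22 54
f 54 22 23
f 54 23 24
f 56 55 59
f 56 59 57
f 57 59 60
f 57 60 58
f 59 55 61
f 59 61 60
f 60 61 62
f 60 62 58
f 61 55 63
f 61 63 62
f 62 63 64
f 62 64 58
f 63 55 65
f 63 65 64
f 64 65 66
f 64 66 58
f 65 55 67
f 65 67 66
f 66 67 68
f 66 68 58
f 67 55 69
f 67 69 68
f 68 69 70
f 68 70 58
f 69 55 71
f 69 71 70
f 70 71 72
f 70 72 58
f 71 55 73
f 71 73 72
f 72 73 74
f 72 74 58
f 73 55 75
f 73 75 74
f 74 75 76
f 74 76 58
f 75 55 77
f 75 77 76
f 76 77 78
f 76 78 58
f 77 55 79
f 77 79 78
f 78 79 80
f 78 80 58
f 79 55 81
f 79 81 80
f 80 81 82
f 80 82 58
f 81 55 83
f 81 83 82
f 82 83 84
f 82 84 58
f 83 55 85
f 83 85 84
f 84 85 86
f 84 86 58
f 85 55 56
f 85 56 86
f 86 56 57
f 86 57 58



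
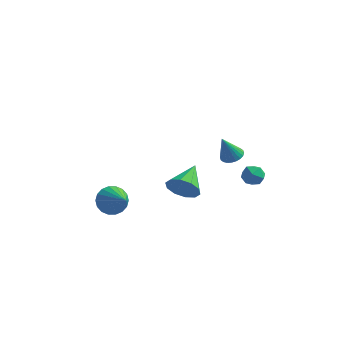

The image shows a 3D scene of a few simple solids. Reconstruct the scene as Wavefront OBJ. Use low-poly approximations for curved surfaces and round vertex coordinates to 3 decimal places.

v 3.716 -0.256 2.719
v 4.157 0.076 2.954
v 3.344 -0.684 4.021
v 3.979 0.229 2.953
v 3.762 0.308 2.917
v 3.537 0.301 2.851
v 3.34 0.209 2.765
v 3.2 0.047 2.671
v 3.138 -0.162 2.585
v 3.165 -0.385 2.519
v 3.275 -0.589 2.484
v 3.452 -0.742 2.484
v 3.669 -0.821 2.52
v 3.894 -0.814 2.587
v 4.091 -0.722 2.673
v 4.231 -0.559 2.766
v 4.293 -0.351 2.852
v 4.267 -0.127 2.918
v 0.29 2.44 -2.108
v 0.838 2.131 -1.41
v 0.35 4.12 -1.412
v 1.182 2.299 -1.847
v 1.185 2.522 -2.384
v 0.846 2.713 -2.815
v 0.294 2.799 -2.977
v -0.259 2.749 -2.806
v -0.602 2.58 -2.369
v -0.605 2.358 -1.832
v -0.266 2.167 -1.401
v 0.285 2.08 -1.24
v -3.221 1.69 -3.335
v -2.551 2.255 -3.539
v -2.039 0.63 -2.385
v -2.692 2.405 -3.195
v -2.938 2.413 -2.879
v -3.24 2.278 -2.654
v -3.539 2.027 -2.563
v -3.774 1.709 -2.625
v -3.9 1.387 -2.827
v -3.892 1.125 -3.13
v -3.75 0.975 -3.474
v -3.504 0.967 -3.79
v -3.202 1.102 -4.015
v -2.904 1.353 -4.106
v -2.668 1.671 -4.044
v -2.542 1.993 -3.842
v 3.595 3.736 -0.524
v 4.049 3.291 -0.245
v 3.391 3.009 -1.355
v 3.845 2.564 -1.076
v 3.244 2.695 -0.754
v 3.37 3.144 -0.24
v 4.07 3.156 -1.36
v 4.196 3.605 -0.846
v 4.342 2.932 -0.762
v 3.832 2.647 -0.387
v 3.608 3.653 -1.213
v 3.098 3.368 -0.838
f 2 1 4
f 2 4 3
f 4 1 5
f 4 5 3
f 5 1 6
f 5 6 3
f 6 1 7
f 6 7 3
f 7 1 8
f 7 8 3
f 8 1 9
f 8 9 3
f 9 1 10
f 9 10 3
f 10 1 11
f 10 11 3
f 11 1 12
f 11 12 3
f 12 1 13
f 12 13 3
f 13 1 14
f 13 14 3
f 14 1 15
f 14 15 3
f 15 1 16
f 15 16 3
f 16 1 17
f 16 17 3
f 17 1 18
f 17 18 3
f 18 1 2
f 18 2 3
f 20 19 22
f 20 22 21
f 22 19 23
f 22 23 21
f 23 19 24
f 23 24 21
f 24 19 25
f 24 25 21
f 25 19 26
f 25 26 21
f 26 19 27
f 26 27 21
f 27 19 28
f 27 28 21
f 28 19 29
f 28 29 21
f 29 19 30
f 29 30 21
f 30 19 20
f 30 20 21
f 32 31 34
f 32 34 33
f 34 31 35
f 34 35 33
f 35 31 36
f 35 36 33
f 36 31 37
f 36 37 33
f 37 31 38
f 37 38 33
f 38 31 39
f 38 39 33
f 39 31 40
f 39 40 33
f 40 31 41
f 40 41 33
f 41 31 42
f 41 42 33
f 42 31 43
f 42 43 33
f 43 31 44
f 43 44 33
f 44 31 45
f 44 45 33
f 45 31 46
f 45 46 33
f 46 31 32
f 46 32 33
f 47 58 52
f 47 52 48
f 47 48 54
f 47 54 57
f 47 57 58
f 48 52 56
f 52 58 51
f 58 57 49
f 57 54 53
f 54 48 55
f 50 56 51
f 50 51 49
f 50 49 53
f 50 53 55
f 50 55 56
f 51 56 52
f 49 51 58
f 53 49 57
f 55 53 54
f 56 55 48



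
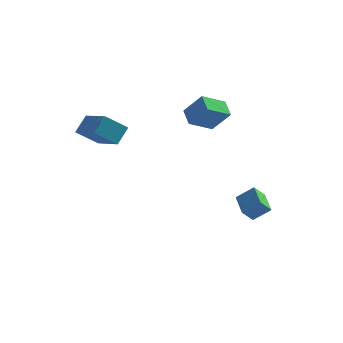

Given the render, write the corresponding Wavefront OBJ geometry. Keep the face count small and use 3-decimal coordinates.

v -3.012 -0.735 1.306
v -3.74 -1.444 2.067
v -2.806 -0.11 2.086
v -3.534 -0.819 2.847
v -1.726 -1.641 1.693
v -2.454 -2.35 2.454
v -1.52 -1.016 2.473
v -2.248 -1.725 3.234
v 2.429 3.451 -3.919
v 2.091 2.982 -3.353
v 1.762 4.482 -3.464
v 1.423 4.013 -2.897
v 3.197 3.667 -3.283
v 2.858 3.198 -2.716
v 2.529 4.698 -2.827
v 2.191 4.229 -2.261
v -0.949 3.732 2.121
v -0.047 3.626 3.12
v -0.239 4.734 1.585
v 0.663 4.628 2.584
v -0.443 3.092 1.596
v 0.459 2.986 2.595
v 0.267 4.094 1.06
v 1.169 3.988 2.059
f 2 4 1
f 5 2 1
f 1 4 3
f 3 5 1
f 2 8 4
f 6 2 5
f 6 8 2
f 4 8 3
f 7 5 3
f 3 8 7
f 7 6 5
f 8 6 7
f 10 12 9
f 13 10 9
f 9 12 11
f 11 13 9
f 10 16 12
f 14 10 13
f 14 16 10
f 12 16 11
f 15 13 11
f 11 16 15
f 15 14 13
f 16 14 15
f 18 20 17
f 21 18 17
f 17 20 19
f 19 21 17
f 18 24 20
f 22 18 21
f 22 24 18
f 20 24 19
f 23 21 19
f 19 24 23
f 23 22 21
f 24 22 23



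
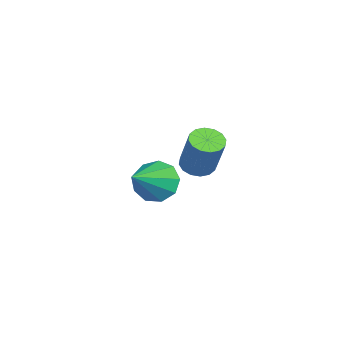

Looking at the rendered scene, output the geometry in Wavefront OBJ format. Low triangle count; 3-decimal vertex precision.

v -3.083 -3.291 0.066
v -2.636 -2.522 -0.205
v -1.497 -3.849 1.094
v -2.949 -2.412 0.338
v -3.325 -2.713 0.753
v -3.587 -3.285 0.848
v -3.613 -3.86 0.576
v -3.391 -4.168 0.066
v -3.025 -4.067 -0.444
v -2.686 -3.602 -0.715
v -2.532 -2.992 -0.621
v 0.734 -1.2 3.152
v 1.073 -0.757 2.881
v 1.705 -0.338 4.358
v 1.366 -0.78 4.628
v 0.797 -0.614 2.959
v 1.428 -0.195 4.435
v 0.503 -0.628 3.088
v 1.135 -0.208 4.565
v 0.272 -0.795 3.234
v 0.904 -0.376 4.711
v 0.164 -1.07 3.359
v 0.796 -0.651 4.835
v 0.209 -1.381 3.428
v 0.841 -0.961 4.904
v 0.395 -1.642 3.422
v 1.027 -1.223 4.899
v 0.672 -1.785 3.345
v 1.303 -1.366 4.821
v 0.965 -1.772 3.215
v 1.597 -1.352 4.692
v 1.196 -1.604 3.069
v 1.828 -1.185 4.546
v 1.304 -1.329 2.945
v 1.936 -0.91 4.421
v 1.259 -1.019 2.876
v 1.891 -0.599 4.352
f 2 1 4
f 2 4 3
f 4 1 5
f 4 5 3
f 5 1 6
f 5 6 3
f 6 1 7
f 6 7 3
f 7 1 8
f 7 8 3
f 8 1 9
f 8 9 3
f 9 1 10
f 9 10 3
f 10 1 11
f 10 11 3
f 11 1 2
f 11 2 3
f 13 12 16
f 13 16 14
f 14 16 17
f 14 17 15
f 16 12 18
f 16 18 17
f 17 18 19
f 17 19 15
f 18 12 20
f 18 20 19
f 19 20 21
f 19 21 15
f 20 12 22
f 20 22 21
f 21 22 23
f 21 23 15
f 22 12 24
f 22 24 23
f 23 24 25
f 23 25 15
f 24 12 26
f 24 26 25
f 25 26 27
f 25 27 15
f 26 12 28
f 26 28 27
f 27 28 29
f 27 29 15
f 28 12 30
f 28 30 29
f 29 30 31
f 29 31 15
f 30 12 32
f 30 32 31
f 31 32 33
f 31 33 15
f 32 12 34
f 32 34 33
f 33 34 35
f 33 35 15
f 34 12 36
f 34 36 35
f 35 36 37
f 35 37 15
f 36 12 13
f 36 13 37
f 37 13 14
f 37 14 15



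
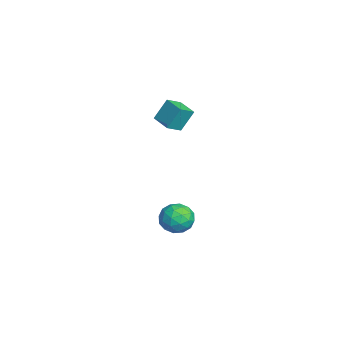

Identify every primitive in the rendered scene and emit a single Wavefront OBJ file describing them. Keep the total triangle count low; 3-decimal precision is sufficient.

v -2.47 3.033 -3.663
v -1.831 3.223 -3.052
v -1.569 2.077 -4.308
v -0.93 2.267 -3.697
v -1.676 1.823 -3.447
v -2.234 2.413 -3.048
v -1.166 2.887 -4.312
v -1.724 3.477 -3.913
v -1.026 3.133 -3.453
v -1.341 2.475 -2.918
v -2.059 2.825 -4.442
v -2.374 2.167 -3.907
v -2.23 3.212 -3.301
v -1.17 2.088 -4.059
v -1.609 1.827 -3.912
v -1.234 1.939 -3.552
v -2.466 2.736 -3.299
v -2.091 2.848 -2.94
v -2 2.025 -3.172
v -1.309 2.452 -4.42
v -0.934 2.564 -4.061
v -2.166 3.361 -3.808
v -1.791 3.473 -3.448
v -1.4 3.275 -4.188
v -1.381 3.271 -3.178
v -0.851 2.709 -3.556
v -0.99 3.073 -3.918
v -1.317 3.42 -3.684
v -1.566 2.884 -2.863
v -1.036 2.323 -3.242
v -1.475 2.061 -3.095
v -1.803 2.408 -2.861
v -1.093 2.831 -3.099
v -2.364 2.977 -4.118
v -1.834 2.416 -4.497
v -1.597 2.892 -4.499
v -1.925 3.239 -4.265
v -2.549 2.591 -3.804
v -2.019 2.029 -4.182
v -2.083 1.88 -3.676
v -2.41 2.227 -3.442
v -2.307 2.469 -4.261
v -3.827 2.497 1.658
v -3.948 3.117 2.76
v -2.873 2.995 1.483
v -2.994 3.615 2.585
v -3.386 1.805 2.095
v -3.507 2.425 3.197
v -2.432 2.303 1.92
v -2.553 2.923 3.022
f 1 38 17
f 38 12 41
f 17 41 6
f 38 41 17
f 1 17 13
f 17 6 18
f 13 18 2
f 17 18 13
f 1 13 22
f 13 2 23
f 22 23 8
f 13 23 22
f 1 22 34
f 22 8 37
f 34 37 11
f 22 37 34
f 1 34 38
f 34 11 42
f 38 42 12
f 34 42 38
f 2 18 29
f 18 6 32
f 29 32 10
f 18 32 29
f 6 41 19
f 41 12 40
f 19 40 5
f 41 40 19
f 12 42 39
f 42 11 35
f 39 35 3
f 42 35 39
f 11 37 36
f 37 8 24
f 36 24 7
f 37 24 36
f 8 23 28
f 23 2 25
f 28 25 9
f 23 25 28
f 4 30 16
f 30 10 31
f 16 31 5
f 30 31 16
f 4 16 14
f 16 5 15
f 14 15 3
f 16 15 14
f 4 14 21
f 14 3 20
f 21 20 7
f 14 20 21
f 4 21 26
f 21 7 27
f 26 27 9
f 21 27 26
f 4 26 30
f 26 9 33
f 30 33 10
f 26 33 30
f 5 31 19
f 31 10 32
f 19 32 6
f 31 32 19
f 3 15 39
f 15 5 40
f 39 40 12
f 15 40 39
f 7 20 36
f 20 3 35
f 36 35 11
f 20 35 36
f 9 27 28
f 27 7 24
f 28 24 8
f 27 24 28
f 10 33 29
f 33 9 25
f 29 25 2
f 33 25 29
f 44 46 43
f 47 44 43
f 43 46 45
f 45 47 43
f 44 50 46
f 48 44 47
f 48 50 44
f 46 50 45
f 49 47 45
f 45 50 49
f 49 48 47
f 50 48 49



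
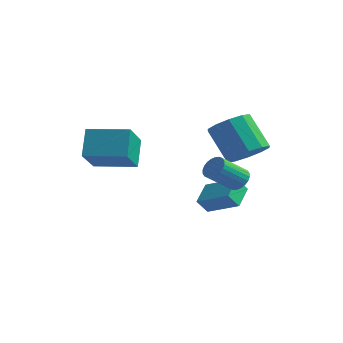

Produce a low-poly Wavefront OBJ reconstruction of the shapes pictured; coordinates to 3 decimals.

v 1.114 1.839 1.955
v 1.918 2.266 2.498
v 0.711 2.548 4.067
v -0.094 2.121 3.525
v 1.613 2.748 2.176
v 0.405 3.03 3.745
v 1.117 2.882 1.77
v -0.091 3.165 3.339
v 0.619 2.619 1.435
v -0.588 2.901 3.004
v 0.311 2.057 1.298
v -0.897 2.339 2.868
v 0.309 1.412 1.413
v -0.898 1.694 2.982
v 0.615 0.93 1.735
v -0.593 1.212 3.304
v 1.111 0.795 2.141
v -0.097 1.078 3.71
v 1.608 1.059 2.476
v 0.401 1.341 4.045
v 1.917 1.621 2.612
v 0.709 1.903 4.182
v -4.664 -1.654 1.107
v -4.164 -3.144 2.295
v -5.085 -0.8 2.356
v -4.585 -2.29 3.543
v -2.815 -0.93 1.237
v -2.315 -2.42 2.424
v -3.236 -0.076 2.485
v -2.736 -1.566 3.673
v 1.606 0.255 1.054
v 2.135 -0.076 0.969
v 1.582 -1.207 1.941
v 1.054 -0.875 2.026
v 2.196 0.061 1.164
v 1.643 -1.069 2.136
v 2.166 0.228 1.341
v 1.614 -0.902 2.313
v 2.052 0.4 1.476
v 1.499 -0.731 2.447
v 1.869 0.549 1.545
v 1.317 -0.581 2.517
v 1.647 0.654 1.54
v 1.094 -0.477 2.512
v 1.418 0.697 1.461
v 0.866 -0.433 2.433
v 1.218 0.674 1.32
v 0.666 -0.456 2.292
v 1.078 0.587 1.139
v 0.525 -0.544 2.111
v 1.017 0.449 0.944
v 0.464 -0.681 1.916
v 1.046 0.282 0.767
v 0.494 -0.848 1.739
v 1.161 0.111 0.633
v 0.608 -1.02 1.604
v 1.343 -0.039 0.563
v 0.791 -1.169 1.535
v 1.566 -0.143 0.568
v 1.013 -1.274 1.54
v 1.794 -0.187 0.647
v 1.242 -1.317 1.619
v 1.994 -0.164 0.788
v 1.442 -1.294 1.76
v -0.92 0.839 -1.035
v 0.697 0.864 -0.316
v -1.199 1.988 -0.449
v 0.418 2.014 0.27
v -0.618 1.266 -1.73
v 0.999 1.292 -1.011
v -0.897 2.416 -1.144
v 0.72 2.441 -0.425
f 2 1 5
f 2 5 3
f 3 5 6
f 3 6 4
f 5 1 7
f 5 7 6
f 6 7 8
f 6 8 4
f 7 1 9
f 7 9 8
f 8 9 10
f 8 10 4
f 9 1 11
f 9 11 10
f 10 11 12
f 10 12 4
f 11 1 13
f 11 13 12
f 12 13 14
f 12 14 4
f 13 1 15
f 13 15 14
f 14 15 16
f 14 16 4
f 15 1 17
f 15 17 16
f 16 17 18
f 16 18 4
f 17 1 19
f 17 19 18
f 18 19 20
f 18 20 4
f 19 1 21
f 19 21 20
f 20 21 22
f 20 22 4
f 21 1 2
f 21 2 22
f 22 2 3
f 22 3 4
f 24 26 23
f 27 24 23
f 23 26 25
f 25 27 23
f 24 30 26
f 28 24 27
f 28 30 24
f 26 30 25
f 29 27 25
f 25 30 29
f 29 28 27
f 30 28 29
f 32 31 35
f 32 35 33
f 33 35 36
f 33 36 34
f 35 31 37
f 35 37 36
f 36 37 38
f 36 38 34
f 37 31 39
f 37 39 38
f 38 39 40
f 38 40 34
f 39 31 41
f 39 41 40
f 40 41 42
f 40 42 34
f 41 31 43
f 41 43 42
f 42 43 44
f 42 44 34
f 43 31 45
f 43 45 44
f 44 45 46
f 44 46 34
f 45 31 47
f 45 47 46
f 46 47 48
f 46 48 34
f 47 31 49
f 47 49 48
f 48 49 50
f 48 50 34
f 49 31 51
f 49 51 50
f 50 51 52
f 50 52 34
f 51 31 53
f 51 53 52
f 52 53 54
f 52 54 34
f 53 31 55
f 53 55 54
f 54 55 56
f 54 56 34
f 55 31 57
f 55 57 56
f 56 57 58
f 56 58 34
f 57 31 59
f 57 59 58
f 58 59 60
f 58 60 34
f 59 31 61
f 59 61 60
f 60 61 62
f 60 62 34
f 61 31 63
f 61 63 62
f 62 63 64
f 62 64 34
f 63 31 32
f 63 32 64
f 64 32 33
f 64 33 34
f 66 68 65
f 69 66 65
f 65 68 67
f 67 69 65
f 66 72 68
f 70 66 69
f 70 72 66
f 68 72 67
f 71 69 67
f 67 72 71
f 71 70 69
f 72 70 71



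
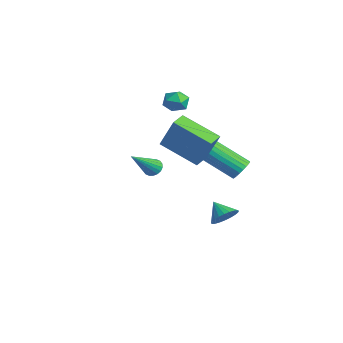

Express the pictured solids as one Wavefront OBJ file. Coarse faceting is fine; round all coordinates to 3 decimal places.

v 0.731 3.186 -3.489
v 1.265 2.937 -2.978
v -0.091 2.894 -2.771
v 1.235 3.228 -2.894
v 1.127 3.513 -2.901
v 0.96 3.748 -2.997
v 0.757 3.897 -3.168
v 0.551 3.939 -3.388
v 0.372 3.866 -3.623
v 0.248 3.689 -3.838
v 0.197 3.436 -3.999
v 0.228 3.145 -4.083
v 0.335 2.86 -4.076
v 0.503 2.625 -3.98
v 0.705 2.476 -3.809
v 0.912 2.434 -3.589
v 1.091 2.507 -3.354
v 1.215 2.684 -3.139
v -3.161 1.811 3.137
v -2.898 2.175 3.734
v -2.042 1.445 2.866
v -1.779 1.809 3.463
v -2.205 1.202 3.553
v -2.896 1.428 3.721
v -2.044 2.192 2.879
v -2.735 2.418 3.047
v -2.207 2.41 3.575
v -2.306 1.798 3.991
v -2.634 1.822 2.609
v -2.733 1.21 3.025
v 0.593 -0.117 1.989
v 1.529 0.233 3.767
v 0.069 0.536 2.136
v 1.005 0.886 3.915
v 1.995 1.234 0.985
v 2.931 1.584 2.764
v 1.471 1.887 1.133
v 2.407 2.237 2.911
v 2.067 -0.976 1.229
v 2.53 -0.745 1.175
v 2.893 -2.324 2.551
v 2.436 -0.63 1.352
v 2.268 -0.583 1.505
v 2.061 -0.614 1.603
v 1.855 -0.717 1.627
v 1.691 -0.871 1.572
v 1.601 -1.045 1.45
v 1.604 -1.207 1.283
v 1.699 -1.322 1.107
v 1.867 -1.369 0.954
v 2.074 -1.338 0.856
v 2.28 -1.235 0.832
v 2.444 -1.081 0.887
v 2.533 -0.907 1.009
v 1.388 3.757 -0.038
v 1.718 3.264 -0.327
v 0.702 1.87 0.888
v 0.372 2.363 1.178
v 1.875 3.321 -0.131
v 0.859 1.927 1.085
v 1.957 3.444 0.079
v 0.941 2.05 1.295
v 1.953 3.615 0.272
v 0.937 2.221 1.488
v 1.863 3.808 0.418
v 0.847 2.414 1.633
v 1.701 3.992 0.494
v 0.685 2.599 1.709
v 1.491 4.141 0.489
v 0.475 2.748 1.704
v 1.265 4.232 0.404
v 0.249 2.838 1.619
v 1.058 4.25 0.252
v 0.042 2.856 1.467
v 0.901 4.193 0.055
v -0.115 2.799 1.271
v 0.819 4.07 -0.155
v -0.197 2.676 1.061
v 0.823 3.899 -0.348
v -0.193 2.505 0.868
v 0.913 3.706 -0.493
v -0.103 2.312 0.722
v 1.075 3.521 -0.569
v 0.059 2.128 0.646
v 1.285 3.372 -0.564
v 0.269 1.979 0.651
v 1.511 3.282 -0.479
v 0.495 1.888 0.736
f 2 1 4
f 2 4 3
f 4 1 5
f 4 5 3
f 5 1 6
f 5 6 3
f 6 1 7
f 6 7 3
f 7 1 8
f 7 8 3
f 8 1 9
f 8 9 3
f 9 1 10
f 9 10 3
f 10 1 11
f 10 11 3
f 11 1 12
f 11 12 3
f 12 1 13
f 12 13 3
f 13 1 14
f 13 14 3
f 14 1 15
f 14 15 3
f 15 1 16
f 15 16 3
f 16 1 17
f 16 17 3
f 17 1 18
f 17 18 3
f 18 1 2
f 18 2 3
f 19 30 24
f 19 24 20
f 19 20 26
f 19 26 29
f 19 29 30
f 20 24 28
f 24 30 23
f 30 29 21
f 29 26 25
f 26 20 27
f 22 28 23
f 22 23 21
f 22 21 25
f 22 25 27
f 22 27 28
f 23 28 24
f 21 23 30
f 25 21 29
f 27 25 26
f 28 27 20
f 32 34 31
f 35 32 31
f 31 34 33
f 33 35 31
f 32 38 34
f 36 32 35
f 36 38 32
f 34 38 33
f 37 35 33
f 33 38 37
f 37 36 35
f 38 36 37
f 40 39 42
f 40 42 41
f 42 39 43
f 42 43 41
f 43 39 44
f 43 44 41
f 44 39 45
f 44 45 41
f 45 39 46
f 45 46 41
f 46 39 47
f 46 47 41
f 47 39 48
f 47 48 41
f 48 39 49
f 48 49 41
f 49 39 50
f 49 50 41
f 50 39 51
f 50 51 41
f 51 39 52
f 51 52 41
f 52 39 53
f 52 53 41
f 53 39 54
f 53 54 41
f 54 39 40
f 54 40 41
f 56 55 59
f 56 59 57
f 57 59 60
f 57 60 58
f 59 55 61
f 59 61 60
f 60 61 62
f 60 62 58
f 61 55 63
f 61 63 62
f 62 63 64
f 62 64 58
f 63 55 65
f 63 65 64
f 64 65 66
f 64 66 58
f 65 55 67
f 65 67 66
f 66 67 68
f 66 68 58
f 67 55 69
f 67 69 68
f 68 69 70
f 68 70 58
f 69 55 71
f 69 71 70
f 70 71 72
f 70 72 58
f 71 55 73
f 71 73 72
f 72 73 74
f 72 74 58
f 73 55 75
f 73 75 74
f 74 75 76
f 74 76 58
f 75 55 77
f 75 77 76
f 76 77 78
f 76 78 58
f 77 55 79
f 77 79 78
f 78 79 80
f 78 80 58
f 79 55 81
f 79 81 80
f 80 81 82
f 80 82 58
f 81 55 83
f 81 83 82
f 82 83 84
f 82 84 58
f 83 55 85
f 83 85 84
f 84 85 86
f 84 86 58
f 85 55 87
f 85 87 86
f 86 87 88
f 86 88 58
f 87 55 56
f 87 56 88
f 88 56 57
f 88 57 58



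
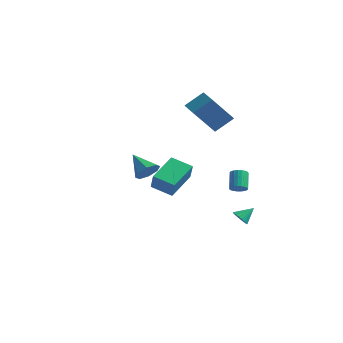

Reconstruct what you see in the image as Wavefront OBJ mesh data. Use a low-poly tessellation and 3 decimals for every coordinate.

v -0.881 3.077 2.645
v -1.408 1.866 4.212
v -2.034 3.747 2.775
v -2.561 2.535 4.342
v -0.279 3.945 3.518
v -0.806 2.733 5.085
v -1.432 4.614 3.648
v -1.959 3.403 5.215
v 0.502 -3.822 0.972
v 0.331 -2.188 1.777
v 1.629 -3.483 0.523
v 1.459 -1.849 1.327
v 1.021 -4.251 1.953
v 0.851 -2.617 2.757
v 2.149 -3.912 1.503
v 1.978 -2.278 2.308
v 1.131 2.75 -3.236
v 1.561 2.83 -3.585
v 1.509 3.47 -2.604
v 1.405 2.983 -3.665
v 1.201 3.095 -3.671
v 0.985 3.148 -3.602
v 0.794 3.132 -3.47
v 0.662 3.05 -3.297
v 0.61 2.916 -3.113
v 0.649 2.753 -2.951
v 0.771 2.59 -2.838
v 0.955 2.455 -2.794
v 1.17 2.37 -2.826
v 1.377 2.351 -2.929
v 1.543 2.402 -3.085
v 1.637 2.512 -3.268
v 1.643 2.664 -3.444
v 0.523 3.385 -1.382
v 0.966 3.372 -1.129
v 0.479 4.023 -0.245
v 0.037 4.035 -0.498
v 0.987 3.548 -1.246
v 0.501 4.198 -0.363
v 0.928 3.695 -1.387
v 0.442 4.345 -0.504
v 0.799 3.789 -1.527
v 0.313 4.439 -0.644
v 0.622 3.812 -1.642
v 0.136 4.463 -0.758
v 0.429 3.762 -1.712
v -0.058 4.412 -0.828
v 0.251 3.647 -1.724
v -0.235 4.297 -0.841
v 0.121 3.486 -1.678
v -0.366 4.136 -0.795
v 0.06 3.308 -1.58
v -0.427 3.958 -0.697
v 0.079 3.143 -1.448
v -0.407 3.793 -0.565
v 0.175 3.02 -1.305
v -0.311 3.67 -0.421
v 0.332 2.96 -1.175
v -0.155 3.61 -0.291
v 0.521 2.974 -1.08
v 0.034 3.624 -0.197
v 0.711 3.058 -1.038
v 0.224 3.708 -0.155
v 0.868 3.199 -1.055
v 0.382 3.85 -0.172
v -3.289 0.315 -0.161
v -2.812 0.421 0.447
v -4.531 0.505 0.781
v -2.945 0.932 0.17
v -3.279 1.082 -0.302
v -3.619 0.783 -0.69
v -3.766 0.21 -0.769
v -3.633 -0.302 -0.491
v -3.299 -0.452 -0.02
v -2.959 -0.152 0.369
f 2 4 1
f 5 2 1
f 1 4 3
f 3 5 1
f 2 8 4
f 6 2 5
f 6 8 2
f 4 8 3
f 7 5 3
f 3 8 7
f 7 6 5
f 8 6 7
f 10 12 9
f 13 10 9
f 9 12 11
f 11 13 9
f 10 16 12
f 14 10 13
f 14 16 10
f 12 16 11
f 15 13 11
f 11 16 15
f 15 14 13
f 16 14 15
f 18 17 20
f 18 20 19
f 20 17 21
f 20 21 19
f 21 17 22
f 21 22 19
f 22 17 23
f 22 23 19
f 23 17 24
f 23 24 19
f 24 17 25
f 24 25 19
f 25 17 26
f 25 26 19
f 26 17 27
f 26 27 19
f 27 17 28
f 27 28 19
f 28 17 29
f 28 29 19
f 29 17 30
f 29 30 19
f 30 17 31
f 30 31 19
f 31 17 32
f 31 32 19
f 32 17 33
f 32 33 19
f 33 17 18
f 33 18 19
f 35 34 38
f 35 38 36
f 36 38 39
f 36 39 37
f 38 34 40
f 38 40 39
f 39 40 41
f 39 41 37
f 40 34 42
f 40 42 41
f 41 42 43
f 41 43 37
f 42 34 44
f 42 44 43
f 43 44 45
f 43 45 37
f 44 34 46
f 44 46 45
f 45 46 47
f 45 47 37
f 46 34 48
f 46 48 47
f 47 48 49
f 47 49 37
f 48 34 50
f 48 50 49
f 49 50 51
f 49 51 37
f 50 34 52
f 50 52 51
f 51 52 53
f 51 53 37
f 52 34 54
f 52 54 53
f 53 54 55
f 53 55 37
f 54 34 56
f 54 56 55
f 55 56 57
f 55 57 37
f 56 34 58
f 56 58 57
f 57 58 59
f 57 59 37
f 58 34 60
f 58 60 59
f 59 60 61
f 59 61 37
f 60 34 62
f 60 62 61
f 61 62 63
f 61 63 37
f 62 34 64
f 62 64 63
f 63 64 65
f 63 65 37
f 64 34 35
f 64 35 65
f 65 35 36
f 65 36 37
f 67 66 69
f 67 69 68
f 69 66 70
f 69 70 68
f 70 66 71
f 70 71 68
f 71 66 72
f 71 72 68
f 72 66 73
f 72 73 68
f 73 66 74
f 73 74 68
f 74 66 75
f 74 75 68
f 75 66 67
f 75 67 68



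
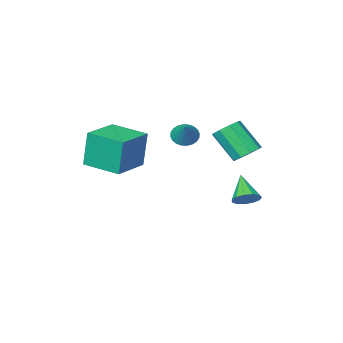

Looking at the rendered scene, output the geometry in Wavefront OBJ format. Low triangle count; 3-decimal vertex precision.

v -3.594 -0.224 -2.777
v -3.069 -0.618 -3.017
v -3.966 -1.336 -1.763
v -2.919 -0.401 -2.724
v -2.984 -0.128 -2.447
v -3.243 0.115 -2.275
v -3.613 0.251 -2.262
v -3.977 0.236 -2.413
v -4.22 0.075 -2.679
v -4.264 -0.181 -2.976
v -4.095 -0.45 -3.209
v -3.768 -0.648 -3.306
v -3.385 -0.71 -3.234
v -1.924 -2.887 0.655
v -1.316 -3.161 0.593
v -1.456 -2.053 1.565
v -1.305 -2.972 0.414
v -1.388 -2.769 0.271
v -1.553 -2.584 0.187
v -1.774 -2.446 0.174
v -2.018 -2.374 0.234
v -2.248 -2.381 0.358
v -2.428 -2.464 0.528
v -2.532 -2.612 0.717
v -2.544 -2.802 0.896
v -2.46 -3.005 1.039
v -2.296 -3.189 1.123
v -2.075 -3.328 1.136
v -1.83 -3.399 1.076
v -1.601 -3.393 0.952
v -1.42 -3.309 0.782
v -2.987 0.754 0.599
v -2.268 0.812 0.391
v -1.795 -0.256 1.734
v -2.513 -0.314 1.941
v -2.384 1.182 0.727
v -1.911 0.114 2.07
v -2.782 1.352 1.002
v -2.309 0.284 2.345
v -3.276 1.242 1.089
v -2.803 0.174 2.432
v -3.634 0.904 0.946
v -3.161 -0.164 2.289
v -3.689 0.496 0.641
v -3.216 -0.572 1.984
v -3.416 0.208 0.315
v -2.943 -0.86 1.658
v -2.941 0.176 0.123
v -2.468 -0.892 1.466
v -2.488 0.414 0.153
v -2.015 -0.654 1.496
v 1.485 -3.921 -0.261
v 1.281 -3.864 1.647
v 0.621 -2.224 -0.404
v 0.417 -2.167 1.504
v 3.203 -3.033 -0.104
v 2.999 -2.976 1.804
v 2.339 -1.336 -0.247
v 2.135 -1.279 1.661
f 2 1 4
f 2 4 3
f 4 1 5
f 4 5 3
f 5 1 6
f 5 6 3
f 6 1 7
f 6 7 3
f 7 1 8
f 7 8 3
f 8 1 9
f 8 9 3
f 9 1 10
f 9 10 3
f 10 1 11
f 10 11 3
f 11 1 12
f 11 12 3
f 12 1 13
f 12 13 3
f 13 1 2
f 13 2 3
f 15 14 17
f 15 17 16
f 17 14 18
f 17 18 16
f 18 14 19
f 18 19 16
f 19 14 20
f 19 20 16
f 20 14 21
f 20 21 16
f 21 14 22
f 21 22 16
f 22 14 23
f 22 23 16
f 23 14 24
f 23 24 16
f 24 14 25
f 24 25 16
f 25 14 26
f 25 26 16
f 26 14 27
f 26 27 16
f 27 14 28
f 27 28 16
f 28 14 29
f 28 29 16
f 29 14 30
f 29 30 16
f 30 14 31
f 30 31 16
f 31 14 15
f 31 15 16
f 33 32 36
f 33 36 34
f 34 36 37
f 34 37 35
f 36 32 38
f 36 38 37
f 37 38 39
f 37 39 35
f 38 32 40
f 38 40 39
f 39 40 41
f 39 41 35
f 40 32 42
f 40 42 41
f 41 42 43
f 41 43 35
f 42 32 44
f 42 44 43
f 43 44 45
f 43 45 35
f 44 32 46
f 44 46 45
f 45 46 47
f 45 47 35
f 46 32 48
f 46 48 47
f 47 48 49
f 47 49 35
f 48 32 50
f 48 50 49
f 49 50 51
f 49 51 35
f 50 32 33
f 50 33 51
f 51 33 34
f 51 34 35
f 53 55 52
f 56 53 52
f 52 55 54
f 54 56 52
f 53 59 55
f 57 53 56
f 57 59 53
f 55 59 54
f 58 56 54
f 54 59 58
f 58 57 56
f 59 57 58



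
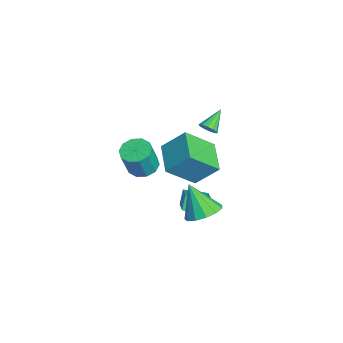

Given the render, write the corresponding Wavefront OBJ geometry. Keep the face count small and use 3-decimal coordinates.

v 0.866 -2.626 -0.81
v 1.519 -2.082 -0.839
v 1.946 -2.51 0.761
v 1.294 -3.054 0.79
v 1.099 -1.823 -0.657
v 1.527 -2.251 0.942
v 0.591 -1.871 -0.534
v 1.018 -2.299 1.065
v 0.188 -2.207 -0.516
v 0.615 -2.635 1.083
v 0.044 -2.703 -0.61
v 0.471 -3.131 0.989
v 0.214 -3.17 -0.781
v 0.641 -3.598 0.819
v 0.633 -3.429 -0.962
v 1.061 -3.857 0.637
v 1.142 -3.381 -1.085
v 1.569 -3.809 0.514
v 1.545 -3.045 -1.103
v 1.972 -3.473 0.496
v 1.689 -2.549 -1.009
v 2.116 -2.977 0.59
v -3.245 1.314 -1.754
v -2.894 1.249 -1.31
v -4.115 2.146 -0.946
v -2.792 1.509 -1.468
v -2.834 1.708 -1.716
v -3.006 1.782 -1.977
v -3.254 1.707 -2.168
v -3.499 1.508 -2.227
v -3.663 1.247 -2.136
v -3.694 1.008 -1.924
v -3.583 0.866 -1.658
v -3.364 0.867 -1.423
v -3.107 1.009 -1.293
v 3.504 0.059 -2.62
v 4.428 0.044 -2.165
v 2.696 -0.579 -1
v 4.206 0.572 -2.068
v 3.762 0.937 -2.146
v 3.235 1.023 -2.375
v 2.795 0.803 -2.681
v 2.579 0.347 -2.969
v 2.657 -0.2 -3.145
v 3.005 -0.665 -3.155
v 3.511 -0.9 -2.995
v 4.015 -0.831 -2.716
v 4.357 -0.478 -2.406
v -2.168 0.227 -3.16
v -1.831 -1.359 -1.718
v -1.842 1.442 -1.9
v -1.506 -0.145 -0.458
v -0.294 0.205 -3.622
v 0.042 -1.382 -2.18
v 0.031 1.419 -2.362
v 0.368 -0.167 -0.92
v 0.692 -0.741 -4.385
v 0.226 -0.506 -3.603
v 0.928 0.535 -4.627
v 0.462 0.77 -3.845
v 2.298 -0.85 -3.395
v 1.832 -0.615 -2.613
v 2.534 0.426 -3.637
v 2.068 0.661 -2.855
f 2 1 5
f 2 5 3
f 3 5 6
f 3 6 4
f 5 1 7
f 5 7 6
f 6 7 8
f 6 8 4
f 7 1 9
f 7 9 8
f 8 9 10
f 8 10 4
f 9 1 11
f 9 11 10
f 10 11 12
f 10 12 4
f 11 1 13
f 11 13 12
f 12 13 14
f 12 14 4
f 13 1 15
f 13 15 14
f 14 15 16
f 14 16 4
f 15 1 17
f 15 17 16
f 16 17 18
f 16 18 4
f 17 1 19
f 17 19 18
f 18 19 20
f 18 20 4
f 19 1 21
f 19 21 20
f 20 21 22
f 20 22 4
f 21 1 2
f 21 2 22
f 22 2 3
f 22 3 4
f 24 23 26
f 24 26 25
f 26 23 27
f 26 27 25
f 27 23 28
f 27 28 25
f 28 23 29
f 28 29 25
f 29 23 30
f 29 30 25
f 30 23 31
f 30 31 25
f 31 23 32
f 31 32 25
f 32 23 33
f 32 33 25
f 33 23 34
f 33 34 25
f 34 23 35
f 34 35 25
f 35 23 24
f 35 24 25
f 37 36 39
f 37 39 38
f 39 36 40
f 39 40 38
f 40 36 41
f 40 41 38
f 41 36 42
f 41 42 38
f 42 36 43
f 42 43 38
f 43 36 44
f 43 44 38
f 44 36 45
f 44 45 38
f 45 36 46
f 45 46 38
f 46 36 47
f 46 47 38
f 47 36 48
f 47 48 38
f 48 36 37
f 48 37 38
f 50 52 49
f 53 50 49
f 49 52 51
f 51 53 49
f 50 56 52
f 54 50 53
f 54 56 50
f 52 56 51
f 55 53 51
f 51 56 55
f 55 54 53
f 56 54 55
f 58 60 57
f 61 58 57
f 57 60 59
f 59 61 57
f 58 64 60
f 62 58 61
f 62 64 58
f 60 64 59
f 63 61 59
f 59 64 63
f 63 62 61
f 64 62 63



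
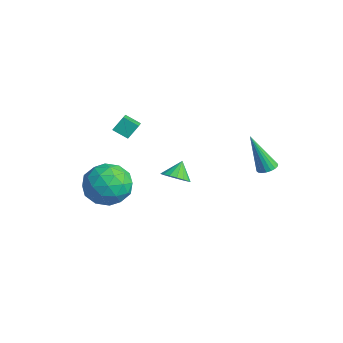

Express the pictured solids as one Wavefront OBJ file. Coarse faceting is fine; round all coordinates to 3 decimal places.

v -1.738 2.06 -4.022
v -1.158 1.854 -3.612
v -2.102 2.6 -3.238
v -1.05 2.153 -3.768
v -1.099 2.431 -3.982
v -1.295 2.623 -4.206
v -1.593 2.687 -4.387
v -1.924 2.606 -4.485
v -2.212 2.401 -4.477
v -2.392 2.117 -4.365
v -2.422 1.82 -4.174
v -2.295 1.578 -3.948
v -2.041 1.446 -3.74
v -1.718 1.455 -3.596
v -1.399 1.602 -3.55
v -2.286 -2.125 -3.007
v -1.804 -1.435 -2.095
v -0.676 -1.745 -4.145
v -0.194 -1.055 -3.233
v -0.286 -2.285 -3.097
v -1.281 -2.519 -2.394
v -1.199 -0.661 -3.846
v -2.194 -0.895 -3.143
v -1.132 -0.529 -2.614
v -0.569 -1.533 -2.151
v -1.911 -1.647 -4.089
v -1.348 -2.651 -3.626
v -2.186 -1.813 -2.451
v -0.294 -1.367 -3.789
v -0.348 -2.09 -3.709
v -0.065 -1.684 -3.173
v -1.879 -2.451 -2.627
v -1.596 -2.045 -2.091
v -0.704 -2.545 -2.68
v -0.884 -1.135 -4.149
v -0.601 -0.729 -3.613
v -2.415 -1.496 -3.067
v -2.132 -1.09 -2.531
v -1.776 -0.635 -3.56
v -1.508 -0.875 -2.22
v -0.562 -0.652 -2.889
v -1.153 -0.42 -3.249
v -1.737 -0.558 -2.836
v -1.177 -1.465 -1.948
v -0.231 -1.242 -2.617
v -0.285 -1.965 -2.537
v -0.869 -2.103 -2.124
v -0.782 -0.933 -2.253
v -2.249 -1.938 -3.623
v -1.303 -1.715 -4.292
v -1.611 -1.077 -4.116
v -2.195 -1.215 -3.703
v -1.918 -2.528 -3.351
v -0.972 -2.305 -4.02
v -0.743 -2.622 -3.404
v -1.327 -2.76 -2.991
v -1.698 -2.247 -3.987
v 3.07 4.218 -1.133
v 3.342 3.791 -1.197
v 2.55 3.602 0.773
v 3.494 3.935 -1.109
v 3.562 4.135 -1.026
v 3.533 4.351 -0.964
v 3.412 4.541 -0.936
v 3.223 4.667 -0.947
v 3.004 4.704 -0.994
v 2.799 4.645 -1.07
v 2.647 4.501 -1.158
v 2.579 4.301 -1.241
v 2.608 4.084 -1.303
v 2.729 3.894 -1.331
v 2.918 3.768 -1.32
v 3.136 3.731 -1.272
v -0.971 -1.412 0.588
v -0.983 -0.872 1.244
v -1.806 -0.928 0.174
v -1.818 -0.388 0.831
v -0.462 -0.892 0.169
v -0.474 -0.352 0.826
v -1.297 -0.408 -0.244
v -1.309 0.132 0.412
f 2 1 4
f 2 4 3
f 4 1 5
f 4 5 3
f 5 1 6
f 5 6 3
f 6 1 7
f 6 7 3
f 7 1 8
f 7 8 3
f 8 1 9
f 8 9 3
f 9 1 10
f 9 10 3
f 10 1 11
f 10 11 3
f 11 1 12
f 11 12 3
f 12 1 13
f 12 13 3
f 13 1 14
f 13 14 3
f 14 1 15
f 14 15 3
f 15 1 2
f 15 2 3
f 16 53 32
f 53 27 56
f 32 56 21
f 53 56 32
f 16 32 28
f 32 21 33
f 28 33 17
f 32 33 28
f 16 28 37
f 28 17 38
f 37 38 23
f 28 38 37
f 16 37 49
f 37 23 52
f 49 52 26
f 37 52 49
f 16 49 53
f 49 26 57
f 53 57 27
f 49 57 53
f 17 33 44
f 33 21 47
f 44 47 25
f 33 47 44
f 21 56 34
f 56 27 55
f 34 55 20
f 56 55 34
f 27 57 54
f 57 26 50
f 54 50 18
f 57 50 54
f 26 52 51
f 52 23 39
f 51 39 22
f 52 39 51
f 23 38 43
f 38 17 40
f 43 40 24
f 38 40 43
f 19 45 31
f 45 25 46
f 31 46 20
f 45 46 31
f 19 31 29
f 31 20 30
f 29 30 18
f 31 30 29
f 19 29 36
f 29 18 35
f 36 35 22
f 29 35 36
f 19 36 41
f 36 22 42
f 41 42 24
f 36 42 41
f 19 41 45
f 41 24 48
f 45 48 25
f 41 48 45
f 20 46 34
f 46 25 47
f 34 47 21
f 46 47 34
f 18 30 54
f 30 20 55
f 54 55 27
f 30 55 54
f 22 35 51
f 35 18 50
f 51 50 26
f 35 50 51
f 24 42 43
f 42 22 39
f 43 39 23
f 42 39 43
f 25 48 44
f 48 24 40
f 44 40 17
f 48 40 44
f 59 58 61
f 59 61 60
f 61 58 62
f 61 62 60
f 62 58 63
f 62 63 60
f 63 58 64
f 63 64 60
f 64 58 65
f 64 65 60
f 65 58 66
f 65 66 60
f 66 58 67
f 66 67 60
f 67 58 68
f 67 68 60
f 68 58 69
f 68 69 60
f 69 58 70
f 69 70 60
f 70 58 71
f 70 71 60
f 71 58 72
f 71 72 60
f 72 58 73
f 72 73 60
f 73 58 59
f 73 59 60
f 75 77 74
f 78 75 74
f 74 77 76
f 76 78 74
f 75 81 77
f 79 75 78
f 79 81 75
f 77 81 76
f 80 78 76
f 76 81 80
f 80 79 78
f 81 79 80

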